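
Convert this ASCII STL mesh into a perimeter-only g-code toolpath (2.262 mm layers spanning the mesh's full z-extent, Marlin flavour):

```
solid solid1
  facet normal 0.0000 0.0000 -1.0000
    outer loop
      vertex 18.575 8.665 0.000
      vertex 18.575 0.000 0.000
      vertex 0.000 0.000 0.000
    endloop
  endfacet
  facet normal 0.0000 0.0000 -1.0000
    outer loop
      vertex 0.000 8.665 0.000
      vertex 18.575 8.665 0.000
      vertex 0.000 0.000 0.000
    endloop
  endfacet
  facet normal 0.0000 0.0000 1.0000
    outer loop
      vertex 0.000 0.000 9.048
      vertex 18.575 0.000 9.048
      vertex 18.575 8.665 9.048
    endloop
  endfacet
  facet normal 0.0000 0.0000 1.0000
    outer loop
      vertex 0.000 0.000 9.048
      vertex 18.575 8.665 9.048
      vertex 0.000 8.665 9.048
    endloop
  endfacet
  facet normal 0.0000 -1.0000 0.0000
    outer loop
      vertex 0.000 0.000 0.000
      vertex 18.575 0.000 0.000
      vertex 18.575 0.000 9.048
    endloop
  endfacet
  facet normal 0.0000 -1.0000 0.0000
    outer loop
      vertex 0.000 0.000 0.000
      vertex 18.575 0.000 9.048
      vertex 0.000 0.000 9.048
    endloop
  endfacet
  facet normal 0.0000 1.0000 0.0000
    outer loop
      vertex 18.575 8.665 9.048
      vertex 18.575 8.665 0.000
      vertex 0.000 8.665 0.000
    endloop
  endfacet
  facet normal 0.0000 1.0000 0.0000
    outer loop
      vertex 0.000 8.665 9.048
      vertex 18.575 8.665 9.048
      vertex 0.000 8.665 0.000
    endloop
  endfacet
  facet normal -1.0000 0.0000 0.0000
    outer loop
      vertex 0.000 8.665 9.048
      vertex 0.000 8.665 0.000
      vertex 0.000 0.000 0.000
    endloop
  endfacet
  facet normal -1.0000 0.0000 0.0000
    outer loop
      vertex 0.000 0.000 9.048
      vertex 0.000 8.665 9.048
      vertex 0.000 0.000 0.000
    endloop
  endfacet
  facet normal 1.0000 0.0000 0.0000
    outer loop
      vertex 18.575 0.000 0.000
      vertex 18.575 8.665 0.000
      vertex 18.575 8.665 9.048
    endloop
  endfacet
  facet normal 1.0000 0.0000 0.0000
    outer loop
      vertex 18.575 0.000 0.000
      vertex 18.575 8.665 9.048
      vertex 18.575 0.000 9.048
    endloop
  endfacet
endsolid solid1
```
; perimeter-only toolpath
G21 ; units = mm
G90 ; absolute positioning
G28 ; home
; layer 1
G0 Z2.262
G0 X0.000 Y0.000
G1 X18.575 Y0.000
G1 X18.575 Y8.665
G1 X0.000 Y8.665
G1 X0.000 Y0.000
; layer 2
G0 Z4.524
G0 X0.000 Y0.000
G1 X18.575 Y0.000
G1 X18.575 Y8.665
G1 X0.000 Y8.665
G1 X0.000 Y0.000
; layer 3
G0 Z6.786
G0 X0.000 Y0.000
G1 X18.575 Y0.000
G1 X18.575 Y8.665
G1 X0.000 Y8.665
G1 X0.000 Y0.000
; layer 4
G0 Z9.048
G0 X0.000 Y0.000
G1 X18.575 Y0.000
G1 X18.575 Y8.665
G1 X0.000 Y8.665
G1 X0.000 Y0.000
M2 ; end

The solid is a rectangular box, roughly 18.6 × 8.66 mm footprint and 9.05 mm tall. Slicing at Δz = 2.262 mm — 4 equal slices spanning the solid's height, so layer i sits at z = i·h/4 — gives 4 non-empty perimeters. Each is a 4-segment closed polygon; G0 lifts to the layer z and rapids to the start vertex, then G1 traces the edges.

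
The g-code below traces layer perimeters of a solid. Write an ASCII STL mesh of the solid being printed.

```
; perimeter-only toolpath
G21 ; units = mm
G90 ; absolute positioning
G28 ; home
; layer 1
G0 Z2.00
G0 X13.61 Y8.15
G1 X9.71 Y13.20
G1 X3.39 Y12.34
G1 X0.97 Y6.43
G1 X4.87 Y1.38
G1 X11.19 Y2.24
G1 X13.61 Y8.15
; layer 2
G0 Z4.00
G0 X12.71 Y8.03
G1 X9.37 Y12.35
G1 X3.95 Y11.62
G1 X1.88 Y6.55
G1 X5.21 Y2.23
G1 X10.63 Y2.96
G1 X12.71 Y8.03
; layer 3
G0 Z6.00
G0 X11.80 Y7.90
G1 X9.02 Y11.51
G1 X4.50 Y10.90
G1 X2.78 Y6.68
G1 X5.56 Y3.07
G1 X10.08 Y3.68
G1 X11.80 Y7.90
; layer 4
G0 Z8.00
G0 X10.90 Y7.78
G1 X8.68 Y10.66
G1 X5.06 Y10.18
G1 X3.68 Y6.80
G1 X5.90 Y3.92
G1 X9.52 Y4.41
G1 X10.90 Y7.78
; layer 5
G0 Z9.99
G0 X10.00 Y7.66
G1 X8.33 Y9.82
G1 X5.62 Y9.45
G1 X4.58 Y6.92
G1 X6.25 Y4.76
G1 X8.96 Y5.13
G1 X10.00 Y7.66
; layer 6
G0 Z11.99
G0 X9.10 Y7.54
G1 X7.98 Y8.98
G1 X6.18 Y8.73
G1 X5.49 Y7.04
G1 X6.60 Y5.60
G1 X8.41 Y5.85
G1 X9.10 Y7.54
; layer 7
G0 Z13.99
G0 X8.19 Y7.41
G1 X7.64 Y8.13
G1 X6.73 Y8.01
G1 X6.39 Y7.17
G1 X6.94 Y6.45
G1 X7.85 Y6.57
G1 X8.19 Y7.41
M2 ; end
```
solid part
  facet normal 0.0000 0.0000 -1.0000
    outer loop
      vertex 2.83 13.06 0.00
      vertex 10.06 14.04 0.00
      vertex 14.51 8.27 0.00
    endloop
  endfacet
  facet normal 0.0000 0.0000 -1.0000
    outer loop
      vertex 0.07 6.31 0.00
      vertex 2.83 13.06 0.00
      vertex 14.51 8.27 0.00
    endloop
  endfacet
  facet normal 0.0000 0.0000 -1.0000
    outer loop
      vertex 4.52 0.54 0.00
      vertex 0.07 6.31 0.00
      vertex 14.51 8.27 0.00
    endloop
  endfacet
  facet normal 0.0000 0.0000 -1.0000
    outer loop
      vertex 11.75 1.52 0.00
      vertex 4.52 0.54 0.00
      vertex 14.51 8.27 0.00
    endloop
  endfacet
  facet normal 0.7365 0.5680 0.3674
    outer loop
      vertex 14.51 8.27 0.00
      vertex 10.06 14.04 0.00
      vertex 7.29 7.29 15.99
    endloop
  endfacet
  facet normal -0.1249 0.9216 0.3674
    outer loop
      vertex 10.06 14.04 0.00
      vertex 2.83 13.06 0.00
      vertex 7.29 7.29 15.99
    endloop
  endfacet
  facet normal -0.8610 0.3520 0.3672
    outer loop
      vertex 2.83 13.06 0.00
      vertex 0.07 6.31 0.00
      vertex 7.29 7.29 15.99
    endloop
  endfacet
  facet normal -0.7365 -0.5680 0.3674
    outer loop
      vertex 0.07 6.31 0.00
      vertex 4.52 0.54 0.00
      vertex 7.29 7.29 15.99
    endloop
  endfacet
  facet normal 0.1249 -0.9216 0.3674
    outer loop
      vertex 4.52 0.54 0.00
      vertex 11.75 1.52 0.00
      vertex 7.29 7.29 15.99
    endloop
  endfacet
  facet normal 0.8610 -0.3520 0.3672
    outer loop
      vertex 11.75 1.52 0.00
      vertex 14.51 8.27 0.00
      vertex 7.29 7.29 15.99
    endloop
  endfacet
endsolid part

The G0 Z moves step by Δz≈2.00 mm. The G1 loops shrink linearly with z, so the solid tapers from its base footprint up to z≈16. Closing with a flat bottom cap and the tapered top and triangulating gives 10 facets — a regular 6-sided pyramid, base circumscribed radius ≈ 7.29 mm, apex at z ≈ 16 mm.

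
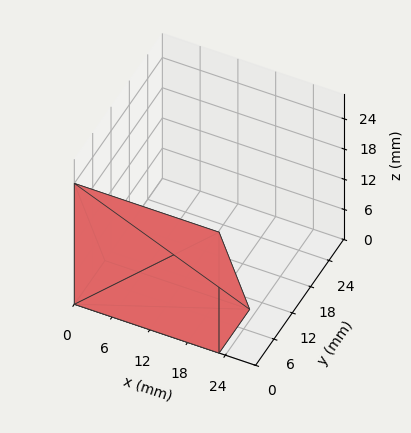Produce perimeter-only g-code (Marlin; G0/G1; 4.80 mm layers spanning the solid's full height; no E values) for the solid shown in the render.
Reading the render: the shape is a wedge (ramp): 23 × 10 mm base, rising to 24 mm along the y=0 edge and sloping linearly to z=0 at y=10 (dimensions read to the nearest mm from the axis ticks). For the g-code, the solid's height is divided into equal slices at the stated Δz and each level perimeter traced with G1 moves after a G0 lift.

; perimeter-only toolpath
G21 ; units = mm
G90 ; absolute positioning
G28 ; home
; layer 1
G0 Z4.80
G0 X0.00 Y0.00
G1 X23.00 Y0.00
G1 X23.00 Y8.00
G1 X0.00 Y8.00
G1 X0.00 Y0.00
; layer 2
G0 Z9.60
G0 X0.00 Y0.00
G1 X23.00 Y0.00
G1 X23.00 Y6.00
G1 X0.00 Y6.00
G1 X0.00 Y0.00
; layer 3
G0 Z14.40
G0 X0.00 Y0.00
G1 X23.00 Y0.00
G1 X23.00 Y4.00
G1 X0.00 Y4.00
G1 X0.00 Y0.00
; layer 4
G0 Z19.20
G0 X0.00 Y0.00
G1 X23.00 Y0.00
G1 X23.00 Y2.00
G1 X0.00 Y2.00
G1 X0.00 Y0.00
M2 ; end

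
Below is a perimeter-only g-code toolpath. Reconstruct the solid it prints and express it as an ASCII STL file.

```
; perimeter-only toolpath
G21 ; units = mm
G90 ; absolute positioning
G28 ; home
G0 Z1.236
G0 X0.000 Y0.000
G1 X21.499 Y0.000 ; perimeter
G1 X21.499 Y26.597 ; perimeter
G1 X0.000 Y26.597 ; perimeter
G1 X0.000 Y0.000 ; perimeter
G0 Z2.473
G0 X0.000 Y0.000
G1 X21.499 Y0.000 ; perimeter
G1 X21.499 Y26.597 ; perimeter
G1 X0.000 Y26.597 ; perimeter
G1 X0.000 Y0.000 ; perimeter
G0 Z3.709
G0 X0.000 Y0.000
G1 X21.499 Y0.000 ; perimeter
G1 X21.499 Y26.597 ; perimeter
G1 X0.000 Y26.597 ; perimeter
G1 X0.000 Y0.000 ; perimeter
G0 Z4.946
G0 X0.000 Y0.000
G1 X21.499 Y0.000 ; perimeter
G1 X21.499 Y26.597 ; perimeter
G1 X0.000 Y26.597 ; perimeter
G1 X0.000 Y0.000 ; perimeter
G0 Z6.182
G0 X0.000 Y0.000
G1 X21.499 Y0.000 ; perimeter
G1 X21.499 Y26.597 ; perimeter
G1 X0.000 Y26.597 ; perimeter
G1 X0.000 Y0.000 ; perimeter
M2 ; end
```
solid part
  facet normal 0.0000 0.0000 -1.0000
    outer loop
      vertex 21.499 26.597 0.000
      vertex 21.499 0.000 0.000
      vertex 0.000 0.000 0.000
    endloop
  endfacet
  facet normal 0.0000 0.0000 -1.0000
    outer loop
      vertex 0.000 26.597 0.000
      vertex 21.499 26.597 0.000
      vertex 0.000 0.000 0.000
    endloop
  endfacet
  facet normal 0.0000 0.0000 1.0000
    outer loop
      vertex 0.000 0.000 6.182
      vertex 21.499 0.000 6.182
      vertex 21.499 26.597 6.182
    endloop
  endfacet
  facet normal 0.0000 0.0000 1.0000
    outer loop
      vertex 0.000 0.000 6.182
      vertex 21.499 26.597 6.182
      vertex 0.000 26.597 6.182
    endloop
  endfacet
  facet normal 0.0000 -1.0000 0.0000
    outer loop
      vertex 0.000 0.000 0.000
      vertex 21.499 0.000 0.000
      vertex 21.499 0.000 6.182
    endloop
  endfacet
  facet normal 0.0000 -1.0000 0.0000
    outer loop
      vertex 0.000 0.000 0.000
      vertex 21.499 0.000 6.182
      vertex 0.000 0.000 6.182
    endloop
  endfacet
  facet normal 0.0000 1.0000 0.0000
    outer loop
      vertex 21.499 26.597 6.182
      vertex 21.499 26.597 0.000
      vertex 0.000 26.597 0.000
    endloop
  endfacet
  facet normal 0.0000 1.0000 0.0000
    outer loop
      vertex 0.000 26.597 6.182
      vertex 21.499 26.597 6.182
      vertex 0.000 26.597 0.000
    endloop
  endfacet
  facet normal -1.0000 0.0000 0.0000
    outer loop
      vertex 0.000 26.597 6.182
      vertex 0.000 26.597 0.000
      vertex 0.000 0.000 0.000
    endloop
  endfacet
  facet normal -1.0000 0.0000 0.0000
    outer loop
      vertex 0.000 0.000 6.182
      vertex 0.000 26.597 6.182
      vertex 0.000 0.000 0.000
    endloop
  endfacet
  facet normal 1.0000 0.0000 0.0000
    outer loop
      vertex 21.499 0.000 0.000
      vertex 21.499 26.597 0.000
      vertex 21.499 26.597 6.182
    endloop
  endfacet
  facet normal 1.0000 0.0000 0.0000
    outer loop
      vertex 21.499 0.000 0.000
      vertex 21.499 26.597 6.182
      vertex 21.499 0.000 6.182
    endloop
  endfacet
endsolid part

The G0 Z moves step by Δz≈1.236 mm. Every layer's G1 loop is the same polygon, so the solid is a straight extrusion of it from z=0 to z≈6.18. Closing with flat bottom and top caps and triangulating gives 12 facets — a rectangular box, roughly 21.5 × 26.6 mm footprint and 6.18 mm tall.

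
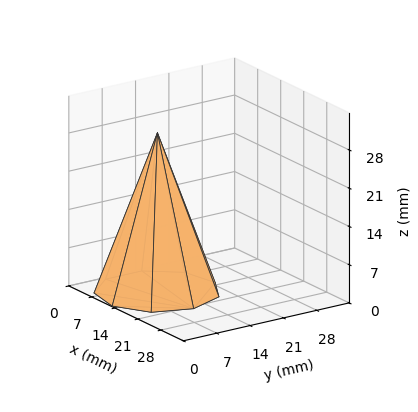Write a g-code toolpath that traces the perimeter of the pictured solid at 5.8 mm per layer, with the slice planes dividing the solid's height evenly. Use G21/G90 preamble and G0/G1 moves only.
Reading the render: the shape is a regular 9-sided pyramid, base circumscribed radius ≈ 11 mm, apex at z ≈ 29 mm (dimensions read to the nearest mm from the axis ticks). For the g-code, the solid's height is divided into equal slices at the stated Δz and each level perimeter traced with G1 moves after a G0 lift.

; perimeter-only toolpath
G21 ; units = mm
G90 ; absolute positioning
G28 ; home
; layer 1
G0 Z5.8
G0 X19.8 Y11.0
G1 X17.7 Y16.7
G1 X12.5 Y19.6
G1 X6.6 Y18.6
G1 X2.8 Y14.0
G1 X2.8 Y8.0
G1 X6.6 Y3.4
G1 X12.5 Y2.4
G1 X17.7 Y5.3
G1 X19.8 Y11.0
; layer 2
G0 Z11.6
G0 X17.6 Y11.0
G1 X16.0 Y15.3
G1 X12.1 Y17.5
G1 X7.7 Y16.7
G1 X4.8 Y13.3
G1 X4.8 Y8.7
G1 X7.7 Y5.3
G1 X12.1 Y4.5
G1 X16.0 Y6.7
G1 X17.6 Y11.0
; layer 3
G0 Z17.4
G0 X15.4 Y11.0
G1 X14.4 Y13.8
G1 X11.8 Y15.3
G1 X8.8 Y14.8
G1 X6.9 Y12.5
G1 X6.9 Y9.5
G1 X8.8 Y7.2
G1 X11.8 Y6.7
G1 X14.4 Y8.2
G1 X15.4 Y11.0
; layer 4
G0 Z23.2
G0 X13.2 Y11.0
G1 X12.7 Y12.4
G1 X11.4 Y13.2
G1 X9.9 Y12.9
G1 X8.9 Y11.8
G1 X8.9 Y10.2
G1 X9.9 Y9.1
G1 X11.4 Y8.8
G1 X12.7 Y9.6
G1 X13.2 Y11.0
M2 ; end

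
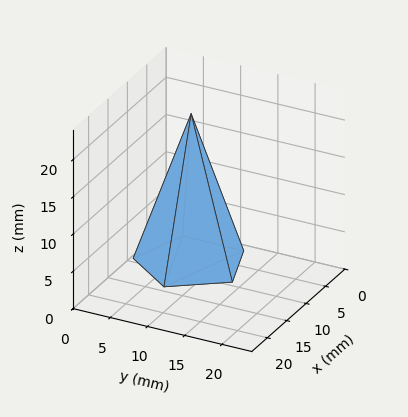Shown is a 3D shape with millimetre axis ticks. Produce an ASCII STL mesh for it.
Reading the render: the shape is a regular 5-sided pyramid, base circumscribed radius ≈ 7 mm, apex at z ≈ 20 mm (dimensions read to the nearest mm from the axis ticks). For the STL, each face is triangulated and given an outward normal.

solid part
  facet normal 0.0000 0.0000 -1.0000
    outer loop
      vertex 1.34 11.11 0.00
      vertex 9.16 13.66 0.00
      vertex 14.00 7.00 0.00
    endloop
  endfacet
  facet normal 0.0000 0.0000 -1.0000
    outer loop
      vertex 1.34 2.89 0.00
      vertex 1.34 11.11 0.00
      vertex 14.00 7.00 0.00
    endloop
  endfacet
  facet normal 0.0000 0.0000 -1.0000
    outer loop
      vertex 9.16 0.34 0.00
      vertex 1.34 2.89 0.00
      vertex 14.00 7.00 0.00
    endloop
  endfacet
  facet normal 0.7783 0.5656 0.2724
    outer loop
      vertex 14.00 7.00 0.00
      vertex 9.16 13.66 0.00
      vertex 7.00 7.00 20.00
    endloop
  endfacet
  facet normal -0.2983 0.9148 0.2724
    outer loop
      vertex 9.16 13.66 0.00
      vertex 1.34 11.11 0.00
      vertex 7.00 7.00 20.00
    endloop
  endfacet
  facet normal -0.9622 0.0000 0.2723
    outer loop
      vertex 1.34 11.11 0.00
      vertex 1.34 2.89 0.00
      vertex 7.00 7.00 20.00
    endloop
  endfacet
  facet normal -0.2983 -0.9148 0.2724
    outer loop
      vertex 1.34 2.89 0.00
      vertex 9.16 0.34 0.00
      vertex 7.00 7.00 20.00
    endloop
  endfacet
  facet normal 0.7783 -0.5656 0.2724
    outer loop
      vertex 9.16 0.34 0.00
      vertex 14.00 7.00 0.00
      vertex 7.00 7.00 20.00
    endloop
  endfacet
endsolid part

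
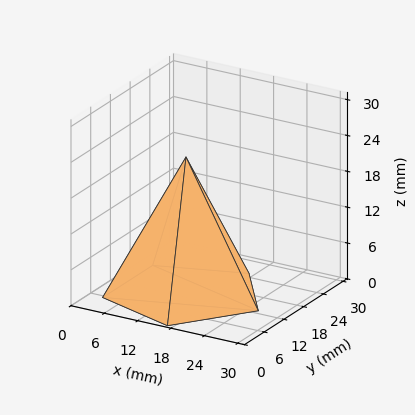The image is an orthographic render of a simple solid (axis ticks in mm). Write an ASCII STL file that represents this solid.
Reading the render: the shape is a regular 5-sided pyramid, base circumscribed radius ≈ 13 mm, apex at z ≈ 23 mm (dimensions read to the nearest mm from the axis ticks). For the STL, each face is triangulated and given an outward normal.

solid part
  facet normal 0.0000 0.0000 -1.0000
    outer loop
      vertex 2.5 20.6 0.0
      vertex 17.0 25.4 0.0
      vertex 26.0 13.0 0.0
    endloop
  endfacet
  facet normal 0.0000 0.0000 -1.0000
    outer loop
      vertex 2.5 5.4 0.0
      vertex 2.5 20.6 0.0
      vertex 26.0 13.0 0.0
    endloop
  endfacet
  facet normal 0.0000 0.0000 -1.0000
    outer loop
      vertex 17.0 0.6 0.0
      vertex 2.5 5.4 0.0
      vertex 26.0 13.0 0.0
    endloop
  endfacet
  facet normal 0.7360 0.5342 0.4160
    outer loop
      vertex 26.0 13.0 0.0
      vertex 17.0 25.4 0.0
      vertex 13.0 13.0 23.0
    endloop
  endfacet
  facet normal -0.2858 0.8634 0.4158
    outer loop
      vertex 17.0 25.4 0.0
      vertex 2.5 20.6 0.0
      vertex 13.0 13.0 23.0
    endloop
  endfacet
  facet normal -0.9097 0.0000 0.4153
    outer loop
      vertex 2.5 20.6 0.0
      vertex 2.5 5.4 0.0
      vertex 13.0 13.0 23.0
    endloop
  endfacet
  facet normal -0.2858 -0.8634 0.4158
    outer loop
      vertex 2.5 5.4 0.0
      vertex 17.0 0.6 0.0
      vertex 13.0 13.0 23.0
    endloop
  endfacet
  facet normal 0.7360 -0.5342 0.4160
    outer loop
      vertex 17.0 0.6 0.0
      vertex 26.0 13.0 0.0
      vertex 13.0 13.0 23.0
    endloop
  endfacet
endsolid part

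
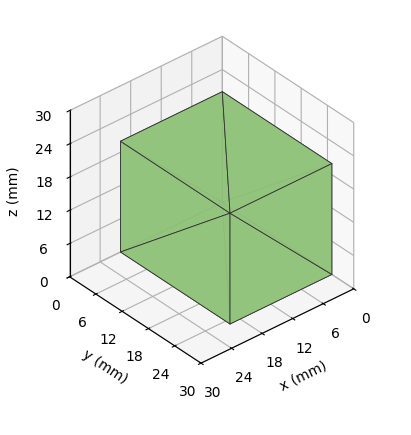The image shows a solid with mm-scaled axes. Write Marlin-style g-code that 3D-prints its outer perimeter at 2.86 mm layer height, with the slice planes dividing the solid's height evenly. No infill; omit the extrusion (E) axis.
Reading the render: the shape is a rectangular box, roughly 20 × 25 mm footprint and 20 mm tall (dimensions read to the nearest mm from the axis ticks). For the g-code, the solid's height is divided into equal slices at the stated Δz and each level perimeter traced with G1 moves after a G0 lift.

; perimeter-only toolpath
G21 ; units = mm
G90 ; absolute positioning
G28 ; home
; layer 1
G0 Z2.86
G0 X0.00 Y0.00
G1 X20.00 Y0.00
G1 X20.00 Y25.00
G1 X0.00 Y25.00
G1 X0.00 Y0.00
; layer 2
G0 Z5.71
G0 X0.00 Y0.00
G1 X20.00 Y0.00
G1 X20.00 Y25.00
G1 X0.00 Y25.00
G1 X0.00 Y0.00
; layer 3
G0 Z8.57
G0 X0.00 Y0.00
G1 X20.00 Y0.00
G1 X20.00 Y25.00
G1 X0.00 Y25.00
G1 X0.00 Y0.00
; layer 4
G0 Z11.43
G0 X0.00 Y0.00
G1 X20.00 Y0.00
G1 X20.00 Y25.00
G1 X0.00 Y25.00
G1 X0.00 Y0.00
; layer 5
G0 Z14.29
G0 X0.00 Y0.00
G1 X20.00 Y0.00
G1 X20.00 Y25.00
G1 X0.00 Y25.00
G1 X0.00 Y0.00
; layer 6
G0 Z17.14
G0 X0.00 Y0.00
G1 X20.00 Y0.00
G1 X20.00 Y25.00
G1 X0.00 Y25.00
G1 X0.00 Y0.00
; layer 7
G0 Z20.00
G0 X0.00 Y0.00
G1 X20.00 Y0.00
G1 X20.00 Y25.00
G1 X0.00 Y25.00
G1 X0.00 Y0.00
M2 ; end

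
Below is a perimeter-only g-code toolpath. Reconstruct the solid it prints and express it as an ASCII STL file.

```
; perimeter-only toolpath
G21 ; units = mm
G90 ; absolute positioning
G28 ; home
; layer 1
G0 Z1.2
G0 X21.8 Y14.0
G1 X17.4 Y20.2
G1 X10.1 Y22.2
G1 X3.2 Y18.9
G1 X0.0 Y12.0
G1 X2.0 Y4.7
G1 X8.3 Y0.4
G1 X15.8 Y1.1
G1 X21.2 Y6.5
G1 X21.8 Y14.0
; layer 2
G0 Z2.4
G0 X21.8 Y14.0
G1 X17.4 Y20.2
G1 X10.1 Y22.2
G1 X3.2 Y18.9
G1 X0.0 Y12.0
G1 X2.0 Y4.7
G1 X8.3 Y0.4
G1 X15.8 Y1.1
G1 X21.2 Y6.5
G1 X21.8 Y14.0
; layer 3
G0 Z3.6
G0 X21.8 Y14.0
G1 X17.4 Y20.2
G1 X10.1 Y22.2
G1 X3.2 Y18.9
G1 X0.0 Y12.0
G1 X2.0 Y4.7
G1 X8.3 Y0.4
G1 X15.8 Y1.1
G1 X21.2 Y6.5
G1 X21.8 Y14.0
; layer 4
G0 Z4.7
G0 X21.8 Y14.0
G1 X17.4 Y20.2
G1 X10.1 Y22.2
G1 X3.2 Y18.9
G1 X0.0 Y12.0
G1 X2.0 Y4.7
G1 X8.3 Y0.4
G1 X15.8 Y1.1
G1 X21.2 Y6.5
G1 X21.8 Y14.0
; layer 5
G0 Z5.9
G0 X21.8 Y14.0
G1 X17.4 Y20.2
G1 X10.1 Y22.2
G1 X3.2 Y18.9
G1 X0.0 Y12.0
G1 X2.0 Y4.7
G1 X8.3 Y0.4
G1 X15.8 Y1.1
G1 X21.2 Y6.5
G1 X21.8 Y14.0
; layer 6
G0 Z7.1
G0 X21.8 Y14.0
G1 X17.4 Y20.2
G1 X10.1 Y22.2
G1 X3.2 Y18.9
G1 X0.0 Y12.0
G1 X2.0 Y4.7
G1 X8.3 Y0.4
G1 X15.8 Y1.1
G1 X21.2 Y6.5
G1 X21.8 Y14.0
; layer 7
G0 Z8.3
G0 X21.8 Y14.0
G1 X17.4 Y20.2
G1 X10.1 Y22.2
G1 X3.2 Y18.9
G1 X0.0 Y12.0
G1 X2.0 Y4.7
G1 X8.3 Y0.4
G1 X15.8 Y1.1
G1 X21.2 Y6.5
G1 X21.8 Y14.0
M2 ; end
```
solid part
  facet normal 0.0000 0.0000 -1.0000
    outer loop
      vertex 10.1 22.2 0.0
      vertex 17.4 20.2 0.0
      vertex 21.8 14.0 0.0
    endloop
  endfacet
  facet normal 0.0000 0.0000 -1.0000
    outer loop
      vertex 3.2 18.9 0.0
      vertex 10.1 22.2 0.0
      vertex 21.8 14.0 0.0
    endloop
  endfacet
  facet normal 0.0000 0.0000 -1.0000
    outer loop
      vertex 0.0 12.0 0.0
      vertex 3.2 18.9 0.0
      vertex 21.8 14.0 0.0
    endloop
  endfacet
  facet normal 0.0000 0.0000 -1.0000
    outer loop
      vertex 2.0 4.7 0.0
      vertex 0.0 12.0 0.0
      vertex 21.8 14.0 0.0
    endloop
  endfacet
  facet normal 0.0000 0.0000 -1.0000
    outer loop
      vertex 8.3 0.4 0.0
      vertex 2.0 4.7 0.0
      vertex 21.8 14.0 0.0
    endloop
  endfacet
  facet normal 0.0000 0.0000 -1.0000
    outer loop
      vertex 15.8 1.1 0.0
      vertex 8.3 0.4 0.0
      vertex 21.8 14.0 0.0
    endloop
  endfacet
  facet normal 0.0000 0.0000 -1.0000
    outer loop
      vertex 21.2 6.5 0.0
      vertex 15.8 1.1 0.0
      vertex 21.8 14.0 0.0
    endloop
  endfacet
  facet normal 0.0000 0.0000 1.0000
    outer loop
      vertex 21.8 14.0 8.3
      vertex 17.4 20.2 8.3
      vertex 10.1 22.2 8.3
    endloop
  endfacet
  facet normal 0.0000 0.0000 1.0000
    outer loop
      vertex 21.8 14.0 8.3
      vertex 10.1 22.2 8.3
      vertex 3.2 18.9 8.3
    endloop
  endfacet
  facet normal 0.0000 0.0000 1.0000
    outer loop
      vertex 21.8 14.0 8.3
      vertex 3.2 18.9 8.3
      vertex 0.0 12.0 8.3
    endloop
  endfacet
  facet normal 0.0000 0.0000 1.0000
    outer loop
      vertex 21.8 14.0 8.3
      vertex 0.0 12.0 8.3
      vertex 2.0 4.7 8.3
    endloop
  endfacet
  facet normal 0.0000 0.0000 1.0000
    outer loop
      vertex 21.8 14.0 8.3
      vertex 2.0 4.7 8.3
      vertex 8.3 0.4 8.3
    endloop
  endfacet
  facet normal 0.0000 0.0000 1.0000
    outer loop
      vertex 21.8 14.0 8.3
      vertex 8.3 0.4 8.3
      vertex 15.8 1.1 8.3
    endloop
  endfacet
  facet normal 0.0000 0.0000 1.0000
    outer loop
      vertex 21.8 14.0 8.3
      vertex 15.8 1.1 8.3
      vertex 21.2 6.5 8.3
    endloop
  endfacet
  facet normal 0.8155 0.5787 0.0000
    outer loop
      vertex 21.8 14.0 0.0
      vertex 17.4 20.2 0.0
      vertex 17.4 20.2 8.3
    endloop
  endfacet
  facet normal 0.8155 0.5787 0.0000
    outer loop
      vertex 21.8 14.0 0.0
      vertex 17.4 20.2 8.3
      vertex 21.8 14.0 8.3
    endloop
  endfacet
  facet normal 0.2642 0.9645 0.0000
    outer loop
      vertex 17.4 20.2 0.0
      vertex 10.1 22.2 0.0
      vertex 10.1 22.2 8.3
    endloop
  endfacet
  facet normal 0.2642 0.9645 0.0000
    outer loop
      vertex 17.4 20.2 0.0
      vertex 10.1 22.2 8.3
      vertex 17.4 20.2 8.3
    endloop
  endfacet
  facet normal -0.4315 0.9021 0.0000
    outer loop
      vertex 10.1 22.2 0.0
      vertex 3.2 18.9 0.0
      vertex 3.2 18.9 8.3
    endloop
  endfacet
  facet normal -0.4315 0.9021 0.0000
    outer loop
      vertex 10.1 22.2 0.0
      vertex 3.2 18.9 8.3
      vertex 10.1 22.2 8.3
    endloop
  endfacet
  facet normal -0.9072 0.4207 0.0000
    outer loop
      vertex 3.2 18.9 0.0
      vertex 0.0 12.0 0.0
      vertex 0.0 12.0 8.3
    endloop
  endfacet
  facet normal -0.9072 0.4207 0.0000
    outer loop
      vertex 3.2 18.9 0.0
      vertex 0.0 12.0 8.3
      vertex 3.2 18.9 8.3
    endloop
  endfacet
  facet normal -0.9645 -0.2642 0.0000
    outer loop
      vertex 0.0 12.0 0.0
      vertex 2.0 4.7 0.0
      vertex 2.0 4.7 8.3
    endloop
  endfacet
  facet normal -0.9645 -0.2642 0.0000
    outer loop
      vertex 0.0 12.0 0.0
      vertex 2.0 4.7 8.3
      vertex 0.0 12.0 8.3
    endloop
  endfacet
  facet normal -0.5637 -0.8259 0.0000
    outer loop
      vertex 2.0 4.7 0.0
      vertex 8.3 0.4 0.0
      vertex 8.3 0.4 8.3
    endloop
  endfacet
  facet normal -0.5637 -0.8259 0.0000
    outer loop
      vertex 2.0 4.7 0.0
      vertex 8.3 0.4 8.3
      vertex 2.0 4.7 8.3
    endloop
  endfacet
  facet normal 0.0929 -0.9957 0.0000
    outer loop
      vertex 8.3 0.4 0.0
      vertex 15.8 1.1 0.0
      vertex 15.8 1.1 8.3
    endloop
  endfacet
  facet normal 0.0929 -0.9957 0.0000
    outer loop
      vertex 8.3 0.4 0.0
      vertex 15.8 1.1 8.3
      vertex 8.3 0.4 8.3
    endloop
  endfacet
  facet normal 0.7071 -0.7071 0.0000
    outer loop
      vertex 15.8 1.1 0.0
      vertex 21.2 6.5 0.0
      vertex 21.2 6.5 8.3
    endloop
  endfacet
  facet normal 0.7071 -0.7071 0.0000
    outer loop
      vertex 15.8 1.1 0.0
      vertex 21.2 6.5 8.3
      vertex 15.8 1.1 8.3
    endloop
  endfacet
  facet normal 0.9968 -0.0797 0.0000
    outer loop
      vertex 21.2 6.5 0.0
      vertex 21.8 14.0 0.0
      vertex 21.8 14.0 8.3
    endloop
  endfacet
  facet normal 0.9968 -0.0797 0.0000
    outer loop
      vertex 21.2 6.5 0.0
      vertex 21.8 14.0 8.3
      vertex 21.2 6.5 8.3
    endloop
  endfacet
endsolid part

The G0 Z moves step by Δz≈1.2 mm. Every layer's G1 loop is the same polygon, so the solid is a straight extrusion of it from z=0 to z≈8.3. Closing with flat bottom and top caps and triangulating gives 32 facets — a regular 9-sided prism (a cylinder approximated with 9 flat sides), circumscribed radius ≈ 11.1 mm, height ≈ 8.3 mm.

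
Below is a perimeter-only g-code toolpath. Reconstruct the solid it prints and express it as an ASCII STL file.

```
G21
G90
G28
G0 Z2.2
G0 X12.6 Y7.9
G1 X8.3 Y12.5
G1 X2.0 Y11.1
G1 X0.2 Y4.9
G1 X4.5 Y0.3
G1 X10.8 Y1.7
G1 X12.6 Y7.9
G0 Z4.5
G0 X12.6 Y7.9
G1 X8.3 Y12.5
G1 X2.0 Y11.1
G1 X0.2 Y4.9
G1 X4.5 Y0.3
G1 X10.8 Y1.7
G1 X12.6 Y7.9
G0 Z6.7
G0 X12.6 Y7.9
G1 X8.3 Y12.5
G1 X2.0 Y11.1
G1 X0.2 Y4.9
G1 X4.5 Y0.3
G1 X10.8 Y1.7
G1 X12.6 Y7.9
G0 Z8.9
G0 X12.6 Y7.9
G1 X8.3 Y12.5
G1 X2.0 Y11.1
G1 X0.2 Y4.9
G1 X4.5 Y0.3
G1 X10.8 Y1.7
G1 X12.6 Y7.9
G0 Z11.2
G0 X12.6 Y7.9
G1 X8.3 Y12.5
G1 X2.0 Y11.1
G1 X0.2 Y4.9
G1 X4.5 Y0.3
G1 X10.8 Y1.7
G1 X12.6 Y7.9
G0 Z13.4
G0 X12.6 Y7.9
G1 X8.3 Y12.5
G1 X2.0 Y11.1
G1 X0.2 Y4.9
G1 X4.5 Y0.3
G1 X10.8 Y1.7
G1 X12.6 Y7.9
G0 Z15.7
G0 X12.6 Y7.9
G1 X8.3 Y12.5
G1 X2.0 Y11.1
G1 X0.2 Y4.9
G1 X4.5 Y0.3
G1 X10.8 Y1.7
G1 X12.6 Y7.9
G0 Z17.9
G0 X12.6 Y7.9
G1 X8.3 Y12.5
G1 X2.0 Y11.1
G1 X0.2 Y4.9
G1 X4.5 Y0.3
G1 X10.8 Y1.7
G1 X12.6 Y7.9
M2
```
solid part
  facet normal 0.0000 0.0000 -1.0000
    outer loop
      vertex 2.0 11.1 0.0
      vertex 8.3 12.5 0.0
      vertex 12.6 7.9 0.0
    endloop
  endfacet
  facet normal 0.0000 0.0000 -1.0000
    outer loop
      vertex 0.2 4.9 0.0
      vertex 2.0 11.1 0.0
      vertex 12.6 7.9 0.0
    endloop
  endfacet
  facet normal 0.0000 0.0000 -1.0000
    outer loop
      vertex 4.5 0.3 0.0
      vertex 0.2 4.9 0.0
      vertex 12.6 7.9 0.0
    endloop
  endfacet
  facet normal 0.0000 0.0000 -1.0000
    outer loop
      vertex 10.8 1.7 0.0
      vertex 4.5 0.3 0.0
      vertex 12.6 7.9 0.0
    endloop
  endfacet
  facet normal 0.0000 0.0000 1.0000
    outer loop
      vertex 12.6 7.9 17.9
      vertex 8.3 12.5 17.9
      vertex 2.0 11.1 17.9
    endloop
  endfacet
  facet normal 0.0000 0.0000 1.0000
    outer loop
      vertex 12.6 7.9 17.9
      vertex 2.0 11.1 17.9
      vertex 0.2 4.9 17.9
    endloop
  endfacet
  facet normal 0.0000 0.0000 1.0000
    outer loop
      vertex 12.6 7.9 17.9
      vertex 0.2 4.9 17.9
      vertex 4.5 0.3 17.9
    endloop
  endfacet
  facet normal 0.0000 0.0000 1.0000
    outer loop
      vertex 12.6 7.9 17.9
      vertex 4.5 0.3 17.9
      vertex 10.8 1.7 17.9
    endloop
  endfacet
  facet normal 0.7305 0.6829 0.0000
    outer loop
      vertex 12.6 7.9 0.0
      vertex 8.3 12.5 0.0
      vertex 8.3 12.5 17.9
    endloop
  endfacet
  facet normal 0.7305 0.6829 0.0000
    outer loop
      vertex 12.6 7.9 0.0
      vertex 8.3 12.5 17.9
      vertex 12.6 7.9 17.9
    endloop
  endfacet
  facet normal -0.2169 0.9762 0.0000
    outer loop
      vertex 8.3 12.5 0.0
      vertex 2.0 11.1 0.0
      vertex 2.0 11.1 17.9
    endloop
  endfacet
  facet normal -0.2169 0.9762 0.0000
    outer loop
      vertex 8.3 12.5 0.0
      vertex 2.0 11.1 17.9
      vertex 8.3 12.5 17.9
    endloop
  endfacet
  facet normal -0.9603 0.2788 0.0000
    outer loop
      vertex 2.0 11.1 0.0
      vertex 0.2 4.9 0.0
      vertex 0.2 4.9 17.9
    endloop
  endfacet
  facet normal -0.9603 0.2788 0.0000
    outer loop
      vertex 2.0 11.1 0.0
      vertex 0.2 4.9 17.9
      vertex 2.0 11.1 17.9
    endloop
  endfacet
  facet normal -0.7305 -0.6829 0.0000
    outer loop
      vertex 0.2 4.9 0.0
      vertex 4.5 0.3 0.0
      vertex 4.5 0.3 17.9
    endloop
  endfacet
  facet normal -0.7305 -0.6829 0.0000
    outer loop
      vertex 0.2 4.9 0.0
      vertex 4.5 0.3 17.9
      vertex 0.2 4.9 17.9
    endloop
  endfacet
  facet normal 0.2169 -0.9762 0.0000
    outer loop
      vertex 4.5 0.3 0.0
      vertex 10.8 1.7 0.0
      vertex 10.8 1.7 17.9
    endloop
  endfacet
  facet normal 0.2169 -0.9762 0.0000
    outer loop
      vertex 4.5 0.3 0.0
      vertex 10.8 1.7 17.9
      vertex 4.5 0.3 17.9
    endloop
  endfacet
  facet normal 0.9603 -0.2788 0.0000
    outer loop
      vertex 10.8 1.7 0.0
      vertex 12.6 7.9 0.0
      vertex 12.6 7.9 17.9
    endloop
  endfacet
  facet normal 0.9603 -0.2788 0.0000
    outer loop
      vertex 10.8 1.7 0.0
      vertex 12.6 7.9 17.9
      vertex 10.8 1.7 17.9
    endloop
  endfacet
endsolid part

The G0 Z moves step by Δz≈2.2 mm. Every layer's G1 loop is the same polygon, so the solid is a straight extrusion of it from z=0 to z≈17.9. Closing with flat bottom and top caps and triangulating gives 20 facets — a regular 6-sided prism (a cylinder approximated with 6 flat sides), circumscribed radius ≈ 6.4 mm, height ≈ 17.9 mm.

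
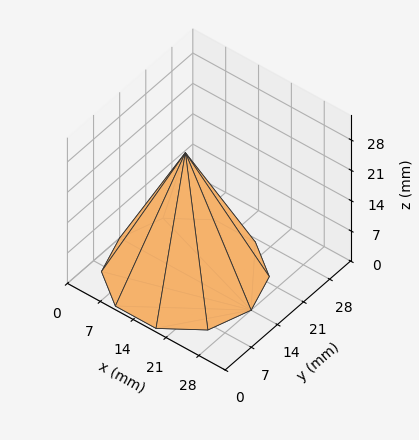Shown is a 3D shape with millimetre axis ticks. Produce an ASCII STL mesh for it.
Reading the render: the shape is a regular 10-sided pyramid, base circumscribed radius ≈ 14 mm, apex at z ≈ 28 mm (dimensions read to the nearest mm from the axis ticks). For the STL, each face is triangulated and given an outward normal.

solid part
  facet normal 0.0000 0.0000 -1.0000
    outer loop
      vertex 18.33 27.31 0.00
      vertex 25.33 22.23 0.00
      vertex 28.00 14.00 0.00
    endloop
  endfacet
  facet normal 0.0000 0.0000 -1.0000
    outer loop
      vertex 9.67 27.31 0.00
      vertex 18.33 27.31 0.00
      vertex 28.00 14.00 0.00
    endloop
  endfacet
  facet normal 0.0000 0.0000 -1.0000
    outer loop
      vertex 2.67 22.23 0.00
      vertex 9.67 27.31 0.00
      vertex 28.00 14.00 0.00
    endloop
  endfacet
  facet normal 0.0000 0.0000 -1.0000
    outer loop
      vertex 0.00 14.00 0.00
      vertex 2.67 22.23 0.00
      vertex 28.00 14.00 0.00
    endloop
  endfacet
  facet normal 0.0000 0.0000 -1.0000
    outer loop
      vertex 2.67 5.77 0.00
      vertex 0.00 14.00 0.00
      vertex 28.00 14.00 0.00
    endloop
  endfacet
  facet normal 0.0000 0.0000 -1.0000
    outer loop
      vertex 9.67 0.69 0.00
      vertex 2.67 5.77 0.00
      vertex 28.00 14.00 0.00
    endloop
  endfacet
  facet normal 0.0000 0.0000 -1.0000
    outer loop
      vertex 18.33 0.69 0.00
      vertex 9.67 0.69 0.00
      vertex 28.00 14.00 0.00
    endloop
  endfacet
  facet normal 0.0000 0.0000 -1.0000
    outer loop
      vertex 25.33 5.77 0.00
      vertex 18.33 0.69 0.00
      vertex 28.00 14.00 0.00
    endloop
  endfacet
  facet normal 0.8590 0.2787 0.4295
    outer loop
      vertex 28.00 14.00 0.00
      vertex 25.33 22.23 0.00
      vertex 14.00 14.00 28.00
    endloop
  endfacet
  facet normal 0.5304 0.7309 0.4295
    outer loop
      vertex 25.33 22.23 0.00
      vertex 18.33 27.31 0.00
      vertex 14.00 14.00 28.00
    endloop
  endfacet
  facet normal 0.0000 0.9032 0.4293
    outer loop
      vertex 18.33 27.31 0.00
      vertex 9.67 27.31 0.00
      vertex 14.00 14.00 28.00
    endloop
  endfacet
  facet normal -0.5304 0.7309 0.4295
    outer loop
      vertex 9.67 27.31 0.00
      vertex 2.67 22.23 0.00
      vertex 14.00 14.00 28.00
    endloop
  endfacet
  facet normal -0.8590 0.2787 0.4295
    outer loop
      vertex 2.67 22.23 0.00
      vertex 0.00 14.00 0.00
      vertex 14.00 14.00 28.00
    endloop
  endfacet
  facet normal -0.8590 -0.2787 0.4295
    outer loop
      vertex 0.00 14.00 0.00
      vertex 2.67 5.77 0.00
      vertex 14.00 14.00 28.00
    endloop
  endfacet
  facet normal -0.5304 -0.7309 0.4295
    outer loop
      vertex 2.67 5.77 0.00
      vertex 9.67 0.69 0.00
      vertex 14.00 14.00 28.00
    endloop
  endfacet
  facet normal 0.0000 -0.9032 0.4293
    outer loop
      vertex 9.67 0.69 0.00
      vertex 18.33 0.69 0.00
      vertex 14.00 14.00 28.00
    endloop
  endfacet
  facet normal 0.5304 -0.7309 0.4295
    outer loop
      vertex 18.33 0.69 0.00
      vertex 25.33 5.77 0.00
      vertex 14.00 14.00 28.00
    endloop
  endfacet
  facet normal 0.8590 -0.2787 0.4295
    outer loop
      vertex 25.33 5.77 0.00
      vertex 28.00 14.00 0.00
      vertex 14.00 14.00 28.00
    endloop
  endfacet
endsolid part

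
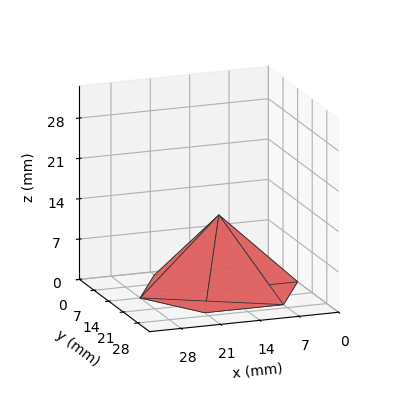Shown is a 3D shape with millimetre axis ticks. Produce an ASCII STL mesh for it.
Reading the render: the shape is a regular 6-sided pyramid, base circumscribed radius ≈ 14 mm, apex at z ≈ 13 mm (dimensions read to the nearest mm from the axis ticks). For the STL, each face is triangulated and given an outward normal.

solid part
  facet normal 0.0000 0.0000 -1.0000
    outer loop
      vertex 7.0 26.1 0.0
      vertex 21.0 26.1 0.0
      vertex 28.0 14.0 0.0
    endloop
  endfacet
  facet normal 0.0000 0.0000 -1.0000
    outer loop
      vertex 0.0 14.0 0.0
      vertex 7.0 26.1 0.0
      vertex 28.0 14.0 0.0
    endloop
  endfacet
  facet normal 0.0000 0.0000 -1.0000
    outer loop
      vertex 7.0 1.9 0.0
      vertex 0.0 14.0 0.0
      vertex 28.0 14.0 0.0
    endloop
  endfacet
  facet normal 0.0000 0.0000 -1.0000
    outer loop
      vertex 21.0 1.9 0.0
      vertex 7.0 1.9 0.0
      vertex 28.0 14.0 0.0
    endloop
  endfacet
  facet normal 0.6332 0.3663 0.6819
    outer loop
      vertex 28.0 14.0 0.0
      vertex 21.0 26.1 0.0
      vertex 14.0 14.0 13.0
    endloop
  endfacet
  facet normal 0.0000 0.7320 0.6813
    outer loop
      vertex 21.0 26.1 0.0
      vertex 7.0 26.1 0.0
      vertex 14.0 14.0 13.0
    endloop
  endfacet
  facet normal -0.6332 0.3663 0.6819
    outer loop
      vertex 7.0 26.1 0.0
      vertex 0.0 14.0 0.0
      vertex 14.0 14.0 13.0
    endloop
  endfacet
  facet normal -0.6332 -0.3663 0.6819
    outer loop
      vertex 0.0 14.0 0.0
      vertex 7.0 1.9 0.0
      vertex 14.0 14.0 13.0
    endloop
  endfacet
  facet normal 0.0000 -0.7320 0.6813
    outer loop
      vertex 7.0 1.9 0.0
      vertex 21.0 1.9 0.0
      vertex 14.0 14.0 13.0
    endloop
  endfacet
  facet normal 0.6332 -0.3663 0.6819
    outer loop
      vertex 21.0 1.9 0.0
      vertex 28.0 14.0 0.0
      vertex 14.0 14.0 13.0
    endloop
  endfacet
endsolid part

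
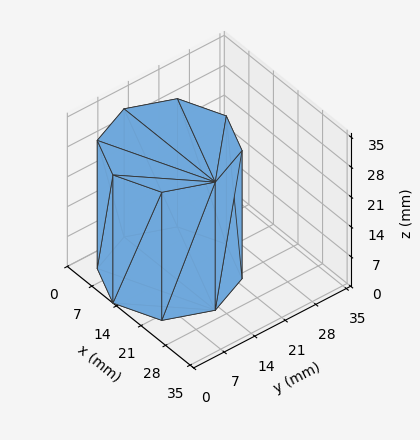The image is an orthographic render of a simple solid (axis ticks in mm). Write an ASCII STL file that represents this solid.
Reading the render: the shape is a regular 8-sided prism (a cylinder approximated with 8 flat sides), circumscribed radius ≈ 13 mm, height ≈ 30 mm (dimensions read to the nearest mm from the axis ticks). For the STL, each face is triangulated and given an outward normal.

solid part
  facet normal 0.0000 0.0000 -1.0000
    outer loop
      vertex 13.0 26.0 0.0
      vertex 22.2 22.2 0.0
      vertex 26.0 13.0 0.0
    endloop
  endfacet
  facet normal 0.0000 0.0000 -1.0000
    outer loop
      vertex 3.8 22.2 0.0
      vertex 13.0 26.0 0.0
      vertex 26.0 13.0 0.0
    endloop
  endfacet
  facet normal 0.0000 0.0000 -1.0000
    outer loop
      vertex 0.0 13.0 0.0
      vertex 3.8 22.2 0.0
      vertex 26.0 13.0 0.0
    endloop
  endfacet
  facet normal 0.0000 0.0000 -1.0000
    outer loop
      vertex 3.8 3.8 0.0
      vertex 0.0 13.0 0.0
      vertex 26.0 13.0 0.0
    endloop
  endfacet
  facet normal 0.0000 0.0000 -1.0000
    outer loop
      vertex 13.0 0.0 0.0
      vertex 3.8 3.8 0.0
      vertex 26.0 13.0 0.0
    endloop
  endfacet
  facet normal 0.0000 0.0000 -1.0000
    outer loop
      vertex 22.2 3.8 0.0
      vertex 13.0 0.0 0.0
      vertex 26.0 13.0 0.0
    endloop
  endfacet
  facet normal 0.0000 0.0000 1.0000
    outer loop
      vertex 26.0 13.0 30.0
      vertex 22.2 22.2 30.0
      vertex 13.0 26.0 30.0
    endloop
  endfacet
  facet normal 0.0000 0.0000 1.0000
    outer loop
      vertex 26.0 13.0 30.0
      vertex 13.0 26.0 30.0
      vertex 3.8 22.2 30.0
    endloop
  endfacet
  facet normal 0.0000 0.0000 1.0000
    outer loop
      vertex 26.0 13.0 30.0
      vertex 3.8 22.2 30.0
      vertex 0.0 13.0 30.0
    endloop
  endfacet
  facet normal 0.0000 0.0000 1.0000
    outer loop
      vertex 26.0 13.0 30.0
      vertex 0.0 13.0 30.0
      vertex 3.8 3.8 30.0
    endloop
  endfacet
  facet normal 0.0000 0.0000 1.0000
    outer loop
      vertex 26.0 13.0 30.0
      vertex 3.8 3.8 30.0
      vertex 13.0 0.0 30.0
    endloop
  endfacet
  facet normal 0.0000 0.0000 1.0000
    outer loop
      vertex 26.0 13.0 30.0
      vertex 13.0 0.0 30.0
      vertex 22.2 3.8 30.0
    endloop
  endfacet
  facet normal 0.9243 0.3818 0.0000
    outer loop
      vertex 26.0 13.0 0.0
      vertex 22.2 22.2 0.0
      vertex 22.2 22.2 30.0
    endloop
  endfacet
  facet normal 0.9243 0.3818 0.0000
    outer loop
      vertex 26.0 13.0 0.0
      vertex 22.2 22.2 30.0
      vertex 26.0 13.0 30.0
    endloop
  endfacet
  facet normal 0.3818 0.9243 0.0000
    outer loop
      vertex 22.2 22.2 0.0
      vertex 13.0 26.0 0.0
      vertex 13.0 26.0 30.0
    endloop
  endfacet
  facet normal 0.3818 0.9243 0.0000
    outer loop
      vertex 22.2 22.2 0.0
      vertex 13.0 26.0 30.0
      vertex 22.2 22.2 30.0
    endloop
  endfacet
  facet normal -0.3818 0.9243 0.0000
    outer loop
      vertex 13.0 26.0 0.0
      vertex 3.8 22.2 0.0
      vertex 3.8 22.2 30.0
    endloop
  endfacet
  facet normal -0.3818 0.9243 0.0000
    outer loop
      vertex 13.0 26.0 0.0
      vertex 3.8 22.2 30.0
      vertex 13.0 26.0 30.0
    endloop
  endfacet
  facet normal -0.9243 0.3818 0.0000
    outer loop
      vertex 3.8 22.2 0.0
      vertex 0.0 13.0 0.0
      vertex 0.0 13.0 30.0
    endloop
  endfacet
  facet normal -0.9243 0.3818 0.0000
    outer loop
      vertex 3.8 22.2 0.0
      vertex 0.0 13.0 30.0
      vertex 3.8 22.2 30.0
    endloop
  endfacet
  facet normal -0.9243 -0.3818 0.0000
    outer loop
      vertex 0.0 13.0 0.0
      vertex 3.8 3.8 0.0
      vertex 3.8 3.8 30.0
    endloop
  endfacet
  facet normal -0.9243 -0.3818 0.0000
    outer loop
      vertex 0.0 13.0 0.0
      vertex 3.8 3.8 30.0
      vertex 0.0 13.0 30.0
    endloop
  endfacet
  facet normal -0.3818 -0.9243 0.0000
    outer loop
      vertex 3.8 3.8 0.0
      vertex 13.0 0.0 0.0
      vertex 13.0 0.0 30.0
    endloop
  endfacet
  facet normal -0.3818 -0.9243 0.0000
    outer loop
      vertex 3.8 3.8 0.0
      vertex 13.0 0.0 30.0
      vertex 3.8 3.8 30.0
    endloop
  endfacet
  facet normal 0.3818 -0.9243 0.0000
    outer loop
      vertex 13.0 0.0 0.0
      vertex 22.2 3.8 0.0
      vertex 22.2 3.8 30.0
    endloop
  endfacet
  facet normal 0.3818 -0.9243 0.0000
    outer loop
      vertex 13.0 0.0 0.0
      vertex 22.2 3.8 30.0
      vertex 13.0 0.0 30.0
    endloop
  endfacet
  facet normal 0.9243 -0.3818 0.0000
    outer loop
      vertex 22.2 3.8 0.0
      vertex 26.0 13.0 0.0
      vertex 26.0 13.0 30.0
    endloop
  endfacet
  facet normal 0.9243 -0.3818 0.0000
    outer loop
      vertex 22.2 3.8 0.0
      vertex 26.0 13.0 30.0
      vertex 22.2 3.8 30.0
    endloop
  endfacet
endsolid part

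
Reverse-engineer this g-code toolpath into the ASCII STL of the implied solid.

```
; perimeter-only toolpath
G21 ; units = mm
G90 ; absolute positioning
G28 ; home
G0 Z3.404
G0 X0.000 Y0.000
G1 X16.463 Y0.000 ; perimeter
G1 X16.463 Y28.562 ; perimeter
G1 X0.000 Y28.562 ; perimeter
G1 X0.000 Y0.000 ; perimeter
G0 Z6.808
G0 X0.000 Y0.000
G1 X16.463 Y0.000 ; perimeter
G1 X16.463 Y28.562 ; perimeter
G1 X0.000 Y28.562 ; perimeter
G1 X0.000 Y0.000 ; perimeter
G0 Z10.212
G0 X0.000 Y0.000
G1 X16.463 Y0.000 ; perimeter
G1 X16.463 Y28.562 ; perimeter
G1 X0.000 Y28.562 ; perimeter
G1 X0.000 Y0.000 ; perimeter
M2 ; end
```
solid part
  facet normal 0.0000 0.0000 -1.0000
    outer loop
      vertex 16.463 28.562 0.000
      vertex 16.463 0.000 0.000
      vertex 0.000 0.000 0.000
    endloop
  endfacet
  facet normal 0.0000 0.0000 -1.0000
    outer loop
      vertex 0.000 28.562 0.000
      vertex 16.463 28.562 0.000
      vertex 0.000 0.000 0.000
    endloop
  endfacet
  facet normal 0.0000 0.0000 1.0000
    outer loop
      vertex 0.000 0.000 10.212
      vertex 16.463 0.000 10.212
      vertex 16.463 28.562 10.212
    endloop
  endfacet
  facet normal 0.0000 0.0000 1.0000
    outer loop
      vertex 0.000 0.000 10.212
      vertex 16.463 28.562 10.212
      vertex 0.000 28.562 10.212
    endloop
  endfacet
  facet normal 0.0000 -1.0000 0.0000
    outer loop
      vertex 0.000 0.000 0.000
      vertex 16.463 0.000 0.000
      vertex 16.463 0.000 10.212
    endloop
  endfacet
  facet normal 0.0000 -1.0000 0.0000
    outer loop
      vertex 0.000 0.000 0.000
      vertex 16.463 0.000 10.212
      vertex 0.000 0.000 10.212
    endloop
  endfacet
  facet normal 0.0000 1.0000 0.0000
    outer loop
      vertex 16.463 28.562 10.212
      vertex 16.463 28.562 0.000
      vertex 0.000 28.562 0.000
    endloop
  endfacet
  facet normal 0.0000 1.0000 0.0000
    outer loop
      vertex 0.000 28.562 10.212
      vertex 16.463 28.562 10.212
      vertex 0.000 28.562 0.000
    endloop
  endfacet
  facet normal -1.0000 0.0000 0.0000
    outer loop
      vertex 0.000 28.562 10.212
      vertex 0.000 28.562 0.000
      vertex 0.000 0.000 0.000
    endloop
  endfacet
  facet normal -1.0000 0.0000 0.0000
    outer loop
      vertex 0.000 0.000 10.212
      vertex 0.000 28.562 10.212
      vertex 0.000 0.000 0.000
    endloop
  endfacet
  facet normal 1.0000 0.0000 0.0000
    outer loop
      vertex 16.463 0.000 0.000
      vertex 16.463 28.562 0.000
      vertex 16.463 28.562 10.212
    endloop
  endfacet
  facet normal 1.0000 0.0000 0.0000
    outer loop
      vertex 16.463 0.000 0.000
      vertex 16.463 28.562 10.212
      vertex 16.463 0.000 10.212
    endloop
  endfacet
endsolid part

The G0 Z moves step by Δz≈3.404 mm. Every layer's G1 loop is the same polygon, so the solid is a straight extrusion of it from z=0 to z≈10.2. Closing with flat bottom and top caps and triangulating gives 12 facets — a rectangular box, roughly 16.5 × 28.6 mm footprint and 10.2 mm tall.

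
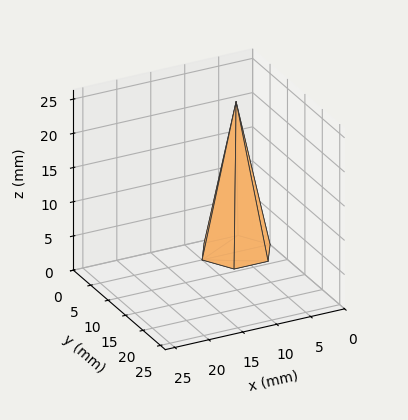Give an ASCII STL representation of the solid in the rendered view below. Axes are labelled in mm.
Reading the render: the shape is a regular 6-sided pyramid, base circumscribed radius ≈ 5 mm, apex at z ≈ 22 mm (dimensions read to the nearest mm from the axis ticks). For the STL, each face is triangulated and given an outward normal.

solid part
  facet normal 0.0000 0.0000 -1.0000
    outer loop
      vertex 2.5 9.3 0.0
      vertex 7.5 9.3 0.0
      vertex 10.0 5.0 0.0
    endloop
  endfacet
  facet normal 0.0000 0.0000 -1.0000
    outer loop
      vertex 0.0 5.0 0.0
      vertex 2.5 9.3 0.0
      vertex 10.0 5.0 0.0
    endloop
  endfacet
  facet normal 0.0000 0.0000 -1.0000
    outer loop
      vertex 2.5 0.7 0.0
      vertex 0.0 5.0 0.0
      vertex 10.0 5.0 0.0
    endloop
  endfacet
  facet normal 0.0000 0.0000 -1.0000
    outer loop
      vertex 7.5 0.7 0.0
      vertex 2.5 0.7 0.0
      vertex 10.0 5.0 0.0
    endloop
  endfacet
  facet normal 0.8483 0.4932 0.1928
    outer loop
      vertex 10.0 5.0 0.0
      vertex 7.5 9.3 0.0
      vertex 5.0 5.0 22.0
    endloop
  endfacet
  facet normal 0.0000 0.9814 0.1918
    outer loop
      vertex 7.5 9.3 0.0
      vertex 2.5 9.3 0.0
      vertex 5.0 5.0 22.0
    endloop
  endfacet
  facet normal -0.8483 0.4932 0.1928
    outer loop
      vertex 2.5 9.3 0.0
      vertex 0.0 5.0 0.0
      vertex 5.0 5.0 22.0
    endloop
  endfacet
  facet normal -0.8483 -0.4932 0.1928
    outer loop
      vertex 0.0 5.0 0.0
      vertex 2.5 0.7 0.0
      vertex 5.0 5.0 22.0
    endloop
  endfacet
  facet normal 0.0000 -0.9814 0.1918
    outer loop
      vertex 2.5 0.7 0.0
      vertex 7.5 0.7 0.0
      vertex 5.0 5.0 22.0
    endloop
  endfacet
  facet normal 0.8483 -0.4932 0.1928
    outer loop
      vertex 7.5 0.7 0.0
      vertex 10.0 5.0 0.0
      vertex 5.0 5.0 22.0
    endloop
  endfacet
endsolid part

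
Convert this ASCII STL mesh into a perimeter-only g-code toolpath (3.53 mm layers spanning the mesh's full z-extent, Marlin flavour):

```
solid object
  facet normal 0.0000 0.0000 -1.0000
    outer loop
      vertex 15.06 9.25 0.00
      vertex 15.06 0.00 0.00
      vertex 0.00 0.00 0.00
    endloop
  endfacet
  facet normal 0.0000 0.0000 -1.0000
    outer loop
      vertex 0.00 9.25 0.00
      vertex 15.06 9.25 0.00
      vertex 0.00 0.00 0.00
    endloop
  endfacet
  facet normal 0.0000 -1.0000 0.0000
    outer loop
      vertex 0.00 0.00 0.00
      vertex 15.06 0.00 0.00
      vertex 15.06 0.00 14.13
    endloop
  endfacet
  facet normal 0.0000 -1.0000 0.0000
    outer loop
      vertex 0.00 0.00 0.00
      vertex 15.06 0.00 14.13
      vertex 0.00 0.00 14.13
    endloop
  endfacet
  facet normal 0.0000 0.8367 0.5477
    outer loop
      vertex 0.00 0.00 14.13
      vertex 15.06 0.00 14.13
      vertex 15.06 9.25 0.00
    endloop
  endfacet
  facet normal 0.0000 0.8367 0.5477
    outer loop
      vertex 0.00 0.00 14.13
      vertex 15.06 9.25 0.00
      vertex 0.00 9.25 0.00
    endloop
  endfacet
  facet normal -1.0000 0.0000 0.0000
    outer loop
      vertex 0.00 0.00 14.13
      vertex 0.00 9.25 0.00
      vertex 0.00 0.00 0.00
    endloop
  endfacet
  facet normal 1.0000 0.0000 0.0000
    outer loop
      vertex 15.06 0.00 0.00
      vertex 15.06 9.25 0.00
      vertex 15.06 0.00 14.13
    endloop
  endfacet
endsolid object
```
; perimeter-only toolpath
G21 ; units = mm
G90 ; absolute positioning
G28 ; home
; layer 1
G0 Z3.53
G0 X0.00 Y0.00
G1 X15.06 Y0.00
G1 X15.06 Y6.94
G1 X0.00 Y6.94
G1 X0.00 Y0.00
; layer 2
G0 Z7.07
G0 X0.00 Y0.00
G1 X15.06 Y0.00
G1 X15.06 Y4.62
G1 X0.00 Y4.62
G1 X0.00 Y0.00
; layer 3
G0 Z10.60
G0 X0.00 Y0.00
G1 X15.06 Y0.00
G1 X15.06 Y2.31
G1 X0.00 Y2.31
G1 X0.00 Y0.00
M2 ; end

The solid is a wedge (ramp): 15.1 × 9.25 mm base, rising to 14.1 mm along the y=0 edge and sloping linearly to z=0 at y=9.25. Slicing at Δz = 3.53 mm — 4 equal slices spanning the solid's height, so layer i sits at z = i·h/4 — gives 3 non-empty perimeters. Each is a 4-segment closed polygon; G0 lifts to the layer z and rapids to the start vertex, then G1 traces the edges. The cross-section shrinks linearly with z (the slice at the apex is degenerate and omitted).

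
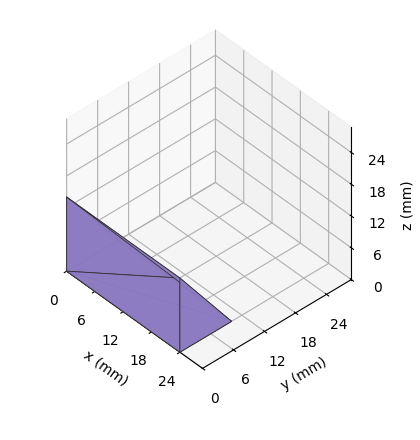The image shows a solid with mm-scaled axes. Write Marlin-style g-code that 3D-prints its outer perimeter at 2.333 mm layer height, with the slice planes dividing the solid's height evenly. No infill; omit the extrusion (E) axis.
Reading the render: the shape is a wedge (ramp): 24 × 10 mm base, rising to 14 mm along the y=0 edge and sloping linearly to z=0 at y=10 (dimensions read to the nearest mm from the axis ticks). For the g-code, the solid's height is divided into equal slices at the stated Δz and each level perimeter traced with G1 moves after a G0 lift.

; perimeter-only toolpath
G21 ; units = mm
G90 ; absolute positioning
G28 ; home
; layer 1
G0 Z2.333
G0 X0.000 Y0.000
G1 X24.000 Y0.000
G1 X24.000 Y8.333
G1 X0.000 Y8.333
G1 X0.000 Y0.000
; layer 2
G0 Z4.667
G0 X0.000 Y0.000
G1 X24.000 Y0.000
G1 X24.000 Y6.667
G1 X0.000 Y6.667
G1 X0.000 Y0.000
; layer 3
G0 Z7.000
G0 X0.000 Y0.000
G1 X24.000 Y0.000
G1 X24.000 Y5.000
G1 X0.000 Y5.000
G1 X0.000 Y0.000
; layer 4
G0 Z9.333
G0 X0.000 Y0.000
G1 X24.000 Y0.000
G1 X24.000 Y3.333
G1 X0.000 Y3.333
G1 X0.000 Y0.000
; layer 5
G0 Z11.667
G0 X0.000 Y0.000
G1 X24.000 Y0.000
G1 X24.000 Y1.667
G1 X0.000 Y1.667
G1 X0.000 Y0.000
M2 ; end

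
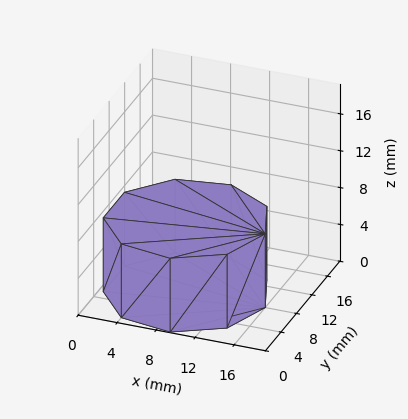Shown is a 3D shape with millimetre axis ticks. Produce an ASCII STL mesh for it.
Reading the render: the shape is a regular 9-sided prism (a cylinder approximated with 9 flat sides), circumscribed radius ≈ 8 mm, height ≈ 8 mm (dimensions read to the nearest mm from the axis ticks). For the STL, each face is triangulated and given an outward normal.

solid part
  facet normal 0.0000 0.0000 -1.0000
    outer loop
      vertex 9.389 15.878 0.000
      vertex 14.128 13.142 0.000
      vertex 16.000 8.000 0.000
    endloop
  endfacet
  facet normal 0.0000 0.0000 -1.0000
    outer loop
      vertex 4.000 14.928 0.000
      vertex 9.389 15.878 0.000
      vertex 16.000 8.000 0.000
    endloop
  endfacet
  facet normal 0.0000 0.0000 -1.0000
    outer loop
      vertex 0.482 10.736 0.000
      vertex 4.000 14.928 0.000
      vertex 16.000 8.000 0.000
    endloop
  endfacet
  facet normal 0.0000 0.0000 -1.0000
    outer loop
      vertex 0.482 5.264 0.000
      vertex 0.482 10.736 0.000
      vertex 16.000 8.000 0.000
    endloop
  endfacet
  facet normal 0.0000 0.0000 -1.0000
    outer loop
      vertex 4.000 1.072 0.000
      vertex 0.482 5.264 0.000
      vertex 16.000 8.000 0.000
    endloop
  endfacet
  facet normal 0.0000 0.0000 -1.0000
    outer loop
      vertex 9.389 0.122 0.000
      vertex 4.000 1.072 0.000
      vertex 16.000 8.000 0.000
    endloop
  endfacet
  facet normal 0.0000 0.0000 -1.0000
    outer loop
      vertex 14.128 2.858 0.000
      vertex 9.389 0.122 0.000
      vertex 16.000 8.000 0.000
    endloop
  endfacet
  facet normal 0.0000 0.0000 1.0000
    outer loop
      vertex 16.000 8.000 8.000
      vertex 14.128 13.142 8.000
      vertex 9.389 15.878 8.000
    endloop
  endfacet
  facet normal 0.0000 0.0000 1.0000
    outer loop
      vertex 16.000 8.000 8.000
      vertex 9.389 15.878 8.000
      vertex 4.000 14.928 8.000
    endloop
  endfacet
  facet normal 0.0000 0.0000 1.0000
    outer loop
      vertex 16.000 8.000 8.000
      vertex 4.000 14.928 8.000
      vertex 0.482 10.736 8.000
    endloop
  endfacet
  facet normal 0.0000 0.0000 1.0000
    outer loop
      vertex 16.000 8.000 8.000
      vertex 0.482 10.736 8.000
      vertex 0.482 5.264 8.000
    endloop
  endfacet
  facet normal 0.0000 0.0000 1.0000
    outer loop
      vertex 16.000 8.000 8.000
      vertex 0.482 5.264 8.000
      vertex 4.000 1.072 8.000
    endloop
  endfacet
  facet normal 0.0000 0.0000 1.0000
    outer loop
      vertex 16.000 8.000 8.000
      vertex 4.000 1.072 8.000
      vertex 9.389 0.122 8.000
    endloop
  endfacet
  facet normal 0.0000 0.0000 1.0000
    outer loop
      vertex 16.000 8.000 8.000
      vertex 9.389 0.122 8.000
      vertex 14.128 2.858 8.000
    endloop
  endfacet
  facet normal 0.9397 0.3421 0.0000
    outer loop
      vertex 16.000 8.000 0.000
      vertex 14.128 13.142 0.000
      vertex 14.128 13.142 8.000
    endloop
  endfacet
  facet normal 0.9397 0.3421 0.0000
    outer loop
      vertex 16.000 8.000 0.000
      vertex 14.128 13.142 8.000
      vertex 16.000 8.000 8.000
    endloop
  endfacet
  facet normal 0.5000 0.8660 0.0000
    outer loop
      vertex 14.128 13.142 0.000
      vertex 9.389 15.878 0.000
      vertex 9.389 15.878 8.000
    endloop
  endfacet
  facet normal 0.5000 0.8660 0.0000
    outer loop
      vertex 14.128 13.142 0.000
      vertex 9.389 15.878 8.000
      vertex 14.128 13.142 8.000
    endloop
  endfacet
  facet normal -0.1736 0.9848 0.0000
    outer loop
      vertex 9.389 15.878 0.000
      vertex 4.000 14.928 0.000
      vertex 4.000 14.928 8.000
    endloop
  endfacet
  facet normal -0.1736 0.9848 0.0000
    outer loop
      vertex 9.389 15.878 0.000
      vertex 4.000 14.928 8.000
      vertex 9.389 15.878 8.000
    endloop
  endfacet
  facet normal -0.7660 0.6428 0.0000
    outer loop
      vertex 4.000 14.928 0.000
      vertex 0.482 10.736 0.000
      vertex 0.482 10.736 8.000
    endloop
  endfacet
  facet normal -0.7660 0.6428 0.0000
    outer loop
      vertex 4.000 14.928 0.000
      vertex 0.482 10.736 8.000
      vertex 4.000 14.928 8.000
    endloop
  endfacet
  facet normal -1.0000 0.0000 0.0000
    outer loop
      vertex 0.482 10.736 0.000
      vertex 0.482 5.264 0.000
      vertex 0.482 5.264 8.000
    endloop
  endfacet
  facet normal -1.0000 0.0000 0.0000
    outer loop
      vertex 0.482 10.736 0.000
      vertex 0.482 5.264 8.000
      vertex 0.482 10.736 8.000
    endloop
  endfacet
  facet normal -0.7660 -0.6428 0.0000
    outer loop
      vertex 0.482 5.264 0.000
      vertex 4.000 1.072 0.000
      vertex 4.000 1.072 8.000
    endloop
  endfacet
  facet normal -0.7660 -0.6428 0.0000
    outer loop
      vertex 0.482 5.264 0.000
      vertex 4.000 1.072 8.000
      vertex 0.482 5.264 8.000
    endloop
  endfacet
  facet normal -0.1736 -0.9848 0.0000
    outer loop
      vertex 4.000 1.072 0.000
      vertex 9.389 0.122 0.000
      vertex 9.389 0.122 8.000
    endloop
  endfacet
  facet normal -0.1736 -0.9848 0.0000
    outer loop
      vertex 4.000 1.072 0.000
      vertex 9.389 0.122 8.000
      vertex 4.000 1.072 8.000
    endloop
  endfacet
  facet normal 0.5000 -0.8660 0.0000
    outer loop
      vertex 9.389 0.122 0.000
      vertex 14.128 2.858 0.000
      vertex 14.128 2.858 8.000
    endloop
  endfacet
  facet normal 0.5000 -0.8660 0.0000
    outer loop
      vertex 9.389 0.122 0.000
      vertex 14.128 2.858 8.000
      vertex 9.389 0.122 8.000
    endloop
  endfacet
  facet normal 0.9397 -0.3421 0.0000
    outer loop
      vertex 14.128 2.858 0.000
      vertex 16.000 8.000 0.000
      vertex 16.000 8.000 8.000
    endloop
  endfacet
  facet normal 0.9397 -0.3421 0.0000
    outer loop
      vertex 14.128 2.858 0.000
      vertex 16.000 8.000 8.000
      vertex 14.128 2.858 8.000
    endloop
  endfacet
endsolid part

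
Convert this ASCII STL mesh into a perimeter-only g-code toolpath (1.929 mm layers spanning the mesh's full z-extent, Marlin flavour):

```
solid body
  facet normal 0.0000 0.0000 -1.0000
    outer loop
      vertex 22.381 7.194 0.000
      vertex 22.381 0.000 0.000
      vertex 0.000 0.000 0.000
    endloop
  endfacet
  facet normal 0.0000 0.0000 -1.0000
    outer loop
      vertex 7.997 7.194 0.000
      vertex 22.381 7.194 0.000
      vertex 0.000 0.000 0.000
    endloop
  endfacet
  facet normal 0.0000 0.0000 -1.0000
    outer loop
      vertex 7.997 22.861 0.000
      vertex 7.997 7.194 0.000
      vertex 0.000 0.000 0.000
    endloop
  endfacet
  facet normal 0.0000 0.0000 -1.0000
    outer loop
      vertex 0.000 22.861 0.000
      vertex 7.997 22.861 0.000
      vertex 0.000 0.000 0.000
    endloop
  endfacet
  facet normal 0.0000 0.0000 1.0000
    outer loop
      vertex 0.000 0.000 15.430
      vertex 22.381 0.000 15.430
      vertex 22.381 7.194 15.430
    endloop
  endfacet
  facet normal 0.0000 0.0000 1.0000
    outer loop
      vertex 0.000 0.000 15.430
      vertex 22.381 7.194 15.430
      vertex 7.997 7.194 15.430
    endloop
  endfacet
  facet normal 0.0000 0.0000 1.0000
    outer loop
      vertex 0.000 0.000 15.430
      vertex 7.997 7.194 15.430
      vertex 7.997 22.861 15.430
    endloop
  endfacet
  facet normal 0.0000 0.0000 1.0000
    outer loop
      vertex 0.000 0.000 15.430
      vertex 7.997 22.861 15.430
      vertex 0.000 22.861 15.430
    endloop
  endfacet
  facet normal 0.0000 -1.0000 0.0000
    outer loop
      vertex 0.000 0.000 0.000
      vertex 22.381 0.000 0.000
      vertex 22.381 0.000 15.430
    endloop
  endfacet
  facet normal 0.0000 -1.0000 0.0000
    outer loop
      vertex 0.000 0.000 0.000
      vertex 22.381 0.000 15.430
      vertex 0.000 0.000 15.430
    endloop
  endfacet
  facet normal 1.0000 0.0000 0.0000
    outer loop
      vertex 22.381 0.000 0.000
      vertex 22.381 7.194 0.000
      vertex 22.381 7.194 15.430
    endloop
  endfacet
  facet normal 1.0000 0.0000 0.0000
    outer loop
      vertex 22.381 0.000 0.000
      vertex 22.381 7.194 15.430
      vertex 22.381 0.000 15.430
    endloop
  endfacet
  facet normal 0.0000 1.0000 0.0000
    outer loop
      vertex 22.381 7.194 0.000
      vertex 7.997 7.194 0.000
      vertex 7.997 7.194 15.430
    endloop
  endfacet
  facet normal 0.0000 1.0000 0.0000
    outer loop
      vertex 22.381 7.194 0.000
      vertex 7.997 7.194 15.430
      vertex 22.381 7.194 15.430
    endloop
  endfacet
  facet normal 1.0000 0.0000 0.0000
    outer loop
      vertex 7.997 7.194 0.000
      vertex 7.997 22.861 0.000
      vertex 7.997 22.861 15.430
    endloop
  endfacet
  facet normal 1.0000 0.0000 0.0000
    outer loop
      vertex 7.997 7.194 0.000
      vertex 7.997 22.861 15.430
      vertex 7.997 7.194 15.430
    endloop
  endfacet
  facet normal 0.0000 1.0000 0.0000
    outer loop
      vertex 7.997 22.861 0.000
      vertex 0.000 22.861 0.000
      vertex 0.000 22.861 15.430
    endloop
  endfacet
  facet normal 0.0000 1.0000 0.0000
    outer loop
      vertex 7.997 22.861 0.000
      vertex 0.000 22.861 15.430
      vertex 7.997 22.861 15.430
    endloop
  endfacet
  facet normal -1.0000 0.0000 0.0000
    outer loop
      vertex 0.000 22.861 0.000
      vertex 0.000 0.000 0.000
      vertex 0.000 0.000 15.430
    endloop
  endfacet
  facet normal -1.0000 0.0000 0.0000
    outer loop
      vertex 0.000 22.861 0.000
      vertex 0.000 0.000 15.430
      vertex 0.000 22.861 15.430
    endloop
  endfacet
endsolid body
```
; perimeter-only toolpath
G21 ; units = mm
G90 ; absolute positioning
G28 ; home
; layer 1
G0 Z1.929
G0 X0.000 Y0.000
G1 X22.381 Y0.000
G1 X22.381 Y7.194
G1 X7.997 Y7.194
G1 X7.997 Y22.861
G1 X0.000 Y22.861
G1 X0.000 Y0.000
; layer 2
G0 Z3.857
G0 X0.000 Y0.000
G1 X22.381 Y0.000
G1 X22.381 Y7.194
G1 X7.997 Y7.194
G1 X7.997 Y22.861
G1 X0.000 Y22.861
G1 X0.000 Y0.000
; layer 3
G0 Z5.786
G0 X0.000 Y0.000
G1 X22.381 Y0.000
G1 X22.381 Y7.194
G1 X7.997 Y7.194
G1 X7.997 Y22.861
G1 X0.000 Y22.861
G1 X0.000 Y0.000
; layer 4
G0 Z7.715
G0 X0.000 Y0.000
G1 X22.381 Y0.000
G1 X22.381 Y7.194
G1 X7.997 Y7.194
G1 X7.997 Y22.861
G1 X0.000 Y22.861
G1 X0.000 Y0.000
; layer 5
G0 Z9.644
G0 X0.000 Y0.000
G1 X22.381 Y0.000
G1 X22.381 Y7.194
G1 X7.997 Y7.194
G1 X7.997 Y22.861
G1 X0.000 Y22.861
G1 X0.000 Y0.000
; layer 6
G0 Z11.572
G0 X0.000 Y0.000
G1 X22.381 Y0.000
G1 X22.381 Y7.194
G1 X7.997 Y7.194
G1 X7.997 Y22.861
G1 X0.000 Y22.861
G1 X0.000 Y0.000
; layer 7
G0 Z13.501
G0 X0.000 Y0.000
G1 X22.381 Y0.000
G1 X22.381 Y7.194
G1 X7.997 Y7.194
G1 X7.997 Y22.861
G1 X0.000 Y22.861
G1 X0.000 Y0.000
; layer 8
G0 Z15.430
G0 X0.000 Y0.000
G1 X22.381 Y0.000
G1 X22.381 Y7.194
G1 X7.997 Y7.194
G1 X7.997 Y22.861
G1 X0.000 Y22.861
G1 X0.000 Y0.000
M2 ; end

The solid is an L-shaped prism: outer 22.4 × 22.9 mm, arm thicknesses ≈ 7.19 mm (horizontal) and 8 mm (vertical), extruded 15.4 mm in z. Slicing at Δz = 1.929 mm — 8 equal slices spanning the solid's height, so layer i sits at z = i·h/8 — gives 8 non-empty perimeters. Each is a 6-segment closed polygon; G0 lifts to the layer z and rapids to the start vertex, then G1 traces the edges.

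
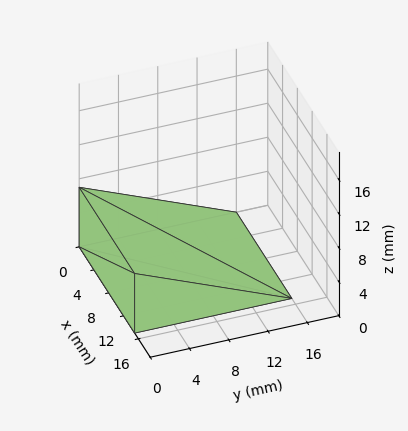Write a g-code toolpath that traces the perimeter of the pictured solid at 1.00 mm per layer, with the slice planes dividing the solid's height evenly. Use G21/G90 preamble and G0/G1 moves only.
Reading the render: the shape is a wedge (ramp): 15 × 16 mm base, rising to 7 mm along the y=0 edge and sloping linearly to z=0 at y=16 (dimensions read to the nearest mm from the axis ticks). For the g-code, the solid's height is divided into equal slices at the stated Δz and each level perimeter traced with G1 moves after a G0 lift.

; perimeter-only toolpath
G21 ; units = mm
G90 ; absolute positioning
G28 ; home
; layer 1
G0 Z1.00
G0 X0.00 Y0.00
G1 X15.00 Y0.00
G1 X15.00 Y13.71
G1 X0.00 Y13.71
G1 X0.00 Y0.00
; layer 2
G0 Z2.00
G0 X0.00 Y0.00
G1 X15.00 Y0.00
G1 X15.00 Y11.43
G1 X0.00 Y11.43
G1 X0.00 Y0.00
; layer 3
G0 Z3.00
G0 X0.00 Y0.00
G1 X15.00 Y0.00
G1 X15.00 Y9.14
G1 X0.00 Y9.14
G1 X0.00 Y0.00
; layer 4
G0 Z4.00
G0 X0.00 Y0.00
G1 X15.00 Y0.00
G1 X15.00 Y6.86
G1 X0.00 Y6.86
G1 X0.00 Y0.00
; layer 5
G0 Z5.00
G0 X0.00 Y0.00
G1 X15.00 Y0.00
G1 X15.00 Y4.57
G1 X0.00 Y4.57
G1 X0.00 Y0.00
; layer 6
G0 Z6.00
G0 X0.00 Y0.00
G1 X15.00 Y0.00
G1 X15.00 Y2.29
G1 X0.00 Y2.29
G1 X0.00 Y0.00
M2 ; end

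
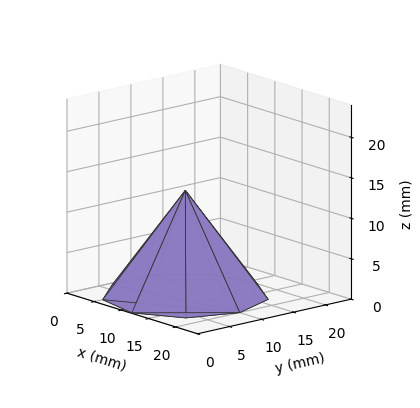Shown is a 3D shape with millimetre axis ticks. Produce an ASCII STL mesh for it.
Reading the render: the shape is a regular 9-sided pyramid, base circumscribed radius ≈ 10 mm, apex at z ≈ 13 mm (dimensions read to the nearest mm from the axis ticks). For the STL, each face is triangulated and given an outward normal.

solid part
  facet normal 0.0000 0.0000 -1.0000
    outer loop
      vertex 11.736 19.848 0.000
      vertex 17.660 16.428 0.000
      vertex 20.000 10.000 0.000
    endloop
  endfacet
  facet normal 0.0000 0.0000 -1.0000
    outer loop
      vertex 5.000 18.660 0.000
      vertex 11.736 19.848 0.000
      vertex 20.000 10.000 0.000
    endloop
  endfacet
  facet normal 0.0000 0.0000 -1.0000
    outer loop
      vertex 0.603 13.420 0.000
      vertex 5.000 18.660 0.000
      vertex 20.000 10.000 0.000
    endloop
  endfacet
  facet normal 0.0000 0.0000 -1.0000
    outer loop
      vertex 0.603 6.580 0.000
      vertex 0.603 13.420 0.000
      vertex 20.000 10.000 0.000
    endloop
  endfacet
  facet normal 0.0000 0.0000 -1.0000
    outer loop
      vertex 5.000 1.340 0.000
      vertex 0.603 6.580 0.000
      vertex 20.000 10.000 0.000
    endloop
  endfacet
  facet normal 0.0000 0.0000 -1.0000
    outer loop
      vertex 11.736 0.152 0.000
      vertex 5.000 1.340 0.000
      vertex 20.000 10.000 0.000
    endloop
  endfacet
  facet normal 0.0000 0.0000 -1.0000
    outer loop
      vertex 17.660 3.572 0.000
      vertex 11.736 0.152 0.000
      vertex 20.000 10.000 0.000
    endloop
  endfacet
  facet normal 0.7616 0.2772 0.5858
    outer loop
      vertex 20.000 10.000 0.000
      vertex 17.660 16.428 0.000
      vertex 10.000 10.000 13.000
    endloop
  endfacet
  facet normal 0.4052 0.7019 0.5858
    outer loop
      vertex 17.660 16.428 0.000
      vertex 11.736 19.848 0.000
      vertex 10.000 10.000 13.000
    endloop
  endfacet
  facet normal -0.1408 0.7981 0.5858
    outer loop
      vertex 11.736 19.848 0.000
      vertex 5.000 18.660 0.000
      vertex 10.000 10.000 13.000
    endloop
  endfacet
  facet normal -0.6208 0.5210 0.5858
    outer loop
      vertex 5.000 18.660 0.000
      vertex 0.603 13.420 0.000
      vertex 10.000 10.000 13.000
    endloop
  endfacet
  facet normal -0.8104 0.0000 0.5858
    outer loop
      vertex 0.603 13.420 0.000
      vertex 0.603 6.580 0.000
      vertex 10.000 10.000 13.000
    endloop
  endfacet
  facet normal -0.6208 -0.5210 0.5858
    outer loop
      vertex 0.603 6.580 0.000
      vertex 5.000 1.340 0.000
      vertex 10.000 10.000 13.000
    endloop
  endfacet
  facet normal -0.1408 -0.7981 0.5858
    outer loop
      vertex 5.000 1.340 0.000
      vertex 11.736 0.152 0.000
      vertex 10.000 10.000 13.000
    endloop
  endfacet
  facet normal 0.4052 -0.7019 0.5858
    outer loop
      vertex 11.736 0.152 0.000
      vertex 17.660 3.572 0.000
      vertex 10.000 10.000 13.000
    endloop
  endfacet
  facet normal 0.7616 -0.2772 0.5858
    outer loop
      vertex 17.660 3.572 0.000
      vertex 20.000 10.000 0.000
      vertex 10.000 10.000 13.000
    endloop
  endfacet
endsolid part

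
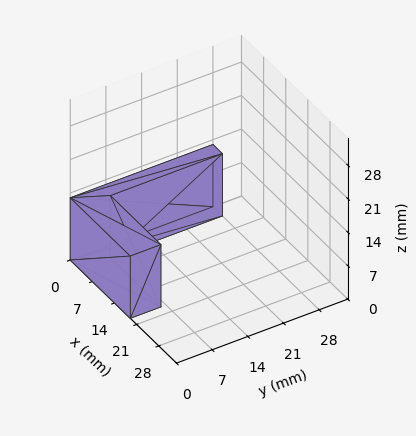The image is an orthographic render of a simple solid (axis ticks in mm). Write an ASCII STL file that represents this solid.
Reading the render: the shape is an L-shaped prism: outer 19 × 28 mm, arm thicknesses ≈ 6 mm (horizontal) and 3 mm (vertical), extruded 13 mm in z (dimensions read to the nearest mm from the axis ticks). For the STL, each face is triangulated and given an outward normal.

solid part
  facet normal 0.0000 0.0000 -1.0000
    outer loop
      vertex 19.000 6.000 0.000
      vertex 19.000 0.000 0.000
      vertex 0.000 0.000 0.000
    endloop
  endfacet
  facet normal 0.0000 0.0000 -1.0000
    outer loop
      vertex 3.000 6.000 0.000
      vertex 19.000 6.000 0.000
      vertex 0.000 0.000 0.000
    endloop
  endfacet
  facet normal 0.0000 0.0000 -1.0000
    outer loop
      vertex 3.000 28.000 0.000
      vertex 3.000 6.000 0.000
      vertex 0.000 0.000 0.000
    endloop
  endfacet
  facet normal 0.0000 0.0000 -1.0000
    outer loop
      vertex 0.000 28.000 0.000
      vertex 3.000 28.000 0.000
      vertex 0.000 0.000 0.000
    endloop
  endfacet
  facet normal 0.0000 0.0000 1.0000
    outer loop
      vertex 0.000 0.000 13.000
      vertex 19.000 0.000 13.000
      vertex 19.000 6.000 13.000
    endloop
  endfacet
  facet normal 0.0000 0.0000 1.0000
    outer loop
      vertex 0.000 0.000 13.000
      vertex 19.000 6.000 13.000
      vertex 3.000 6.000 13.000
    endloop
  endfacet
  facet normal 0.0000 0.0000 1.0000
    outer loop
      vertex 0.000 0.000 13.000
      vertex 3.000 6.000 13.000
      vertex 3.000 28.000 13.000
    endloop
  endfacet
  facet normal 0.0000 0.0000 1.0000
    outer loop
      vertex 0.000 0.000 13.000
      vertex 3.000 28.000 13.000
      vertex 0.000 28.000 13.000
    endloop
  endfacet
  facet normal 0.0000 -1.0000 0.0000
    outer loop
      vertex 0.000 0.000 0.000
      vertex 19.000 0.000 0.000
      vertex 19.000 0.000 13.000
    endloop
  endfacet
  facet normal 0.0000 -1.0000 0.0000
    outer loop
      vertex 0.000 0.000 0.000
      vertex 19.000 0.000 13.000
      vertex 0.000 0.000 13.000
    endloop
  endfacet
  facet normal 1.0000 0.0000 0.0000
    outer loop
      vertex 19.000 0.000 0.000
      vertex 19.000 6.000 0.000
      vertex 19.000 6.000 13.000
    endloop
  endfacet
  facet normal 1.0000 0.0000 0.0000
    outer loop
      vertex 19.000 0.000 0.000
      vertex 19.000 6.000 13.000
      vertex 19.000 0.000 13.000
    endloop
  endfacet
  facet normal 0.0000 1.0000 0.0000
    outer loop
      vertex 19.000 6.000 0.000
      vertex 3.000 6.000 0.000
      vertex 3.000 6.000 13.000
    endloop
  endfacet
  facet normal 0.0000 1.0000 0.0000
    outer loop
      vertex 19.000 6.000 0.000
      vertex 3.000 6.000 13.000
      vertex 19.000 6.000 13.000
    endloop
  endfacet
  facet normal 1.0000 0.0000 0.0000
    outer loop
      vertex 3.000 6.000 0.000
      vertex 3.000 28.000 0.000
      vertex 3.000 28.000 13.000
    endloop
  endfacet
  facet normal 1.0000 0.0000 0.0000
    outer loop
      vertex 3.000 6.000 0.000
      vertex 3.000 28.000 13.000
      vertex 3.000 6.000 13.000
    endloop
  endfacet
  facet normal 0.0000 1.0000 0.0000
    outer loop
      vertex 3.000 28.000 0.000
      vertex 0.000 28.000 0.000
      vertex 0.000 28.000 13.000
    endloop
  endfacet
  facet normal 0.0000 1.0000 0.0000
    outer loop
      vertex 3.000 28.000 0.000
      vertex 0.000 28.000 13.000
      vertex 3.000 28.000 13.000
    endloop
  endfacet
  facet normal -1.0000 0.0000 0.0000
    outer loop
      vertex 0.000 28.000 0.000
      vertex 0.000 0.000 0.000
      vertex 0.000 0.000 13.000
    endloop
  endfacet
  facet normal -1.0000 0.0000 0.0000
    outer loop
      vertex 0.000 28.000 0.000
      vertex 0.000 0.000 13.000
      vertex 0.000 28.000 13.000
    endloop
  endfacet
endsolid part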